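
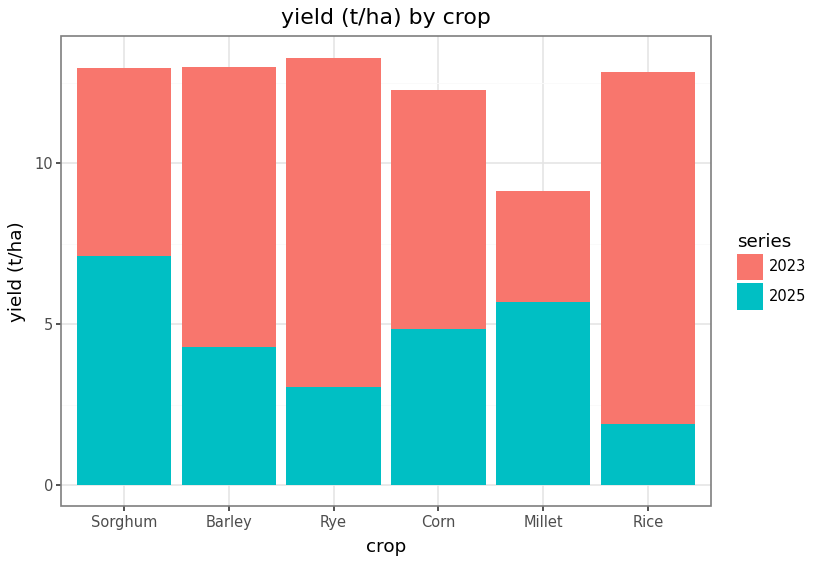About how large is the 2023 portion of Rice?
≈ 10

2023 top ≈ 12, bottom ≈ 2; segment ≈ 10.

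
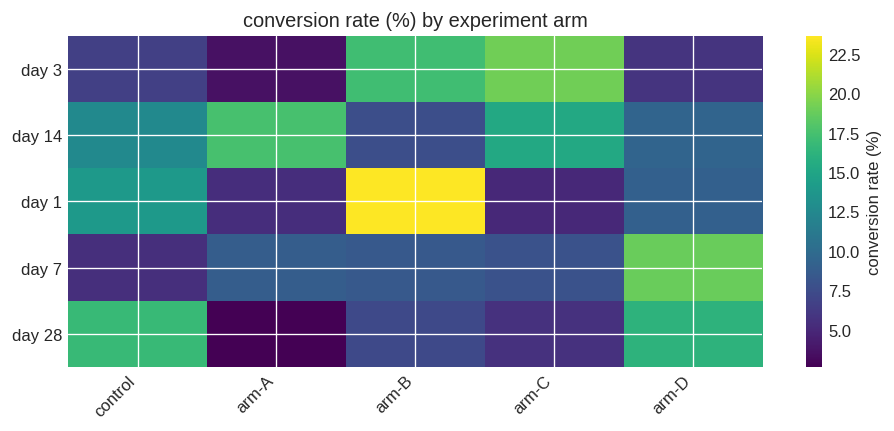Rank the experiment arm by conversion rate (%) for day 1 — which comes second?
Top 3 for day 1: arm-B ≈ 24, control ≈ 14, arm-D ≈ 10.

control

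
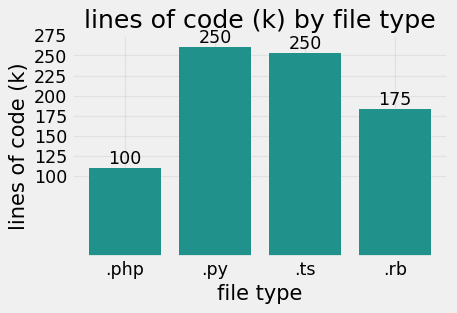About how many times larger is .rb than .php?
.rb ≈ 175, .php ≈ 100; 175/100 ≈ 1.75.

≈ 1.75×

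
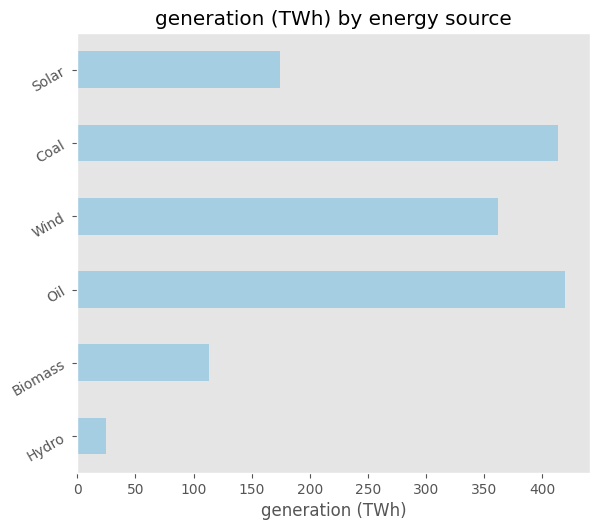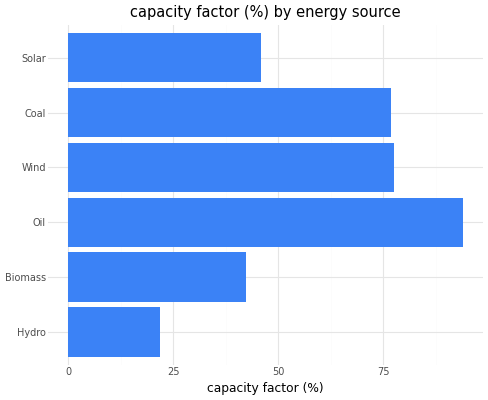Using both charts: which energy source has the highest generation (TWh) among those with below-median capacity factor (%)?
Solar

Chart 2 median capacity factor (%) ≈ 60; below-median energy sources: Hydro, Biomass, Solar. Among those, Solar has the highest generation (TWh) (≈ 150).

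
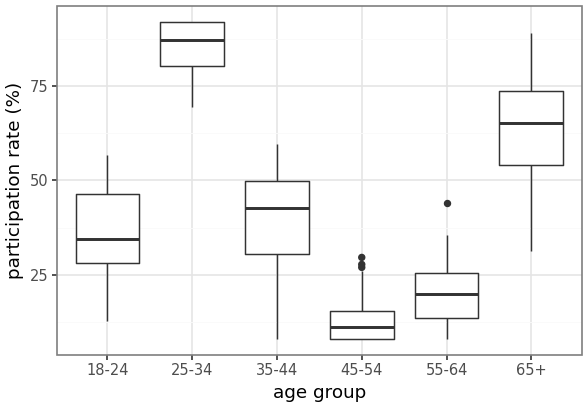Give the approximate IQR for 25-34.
≈ 10

Q3 ≈ 90, Q1 ≈ 80; IQR ≈ 10.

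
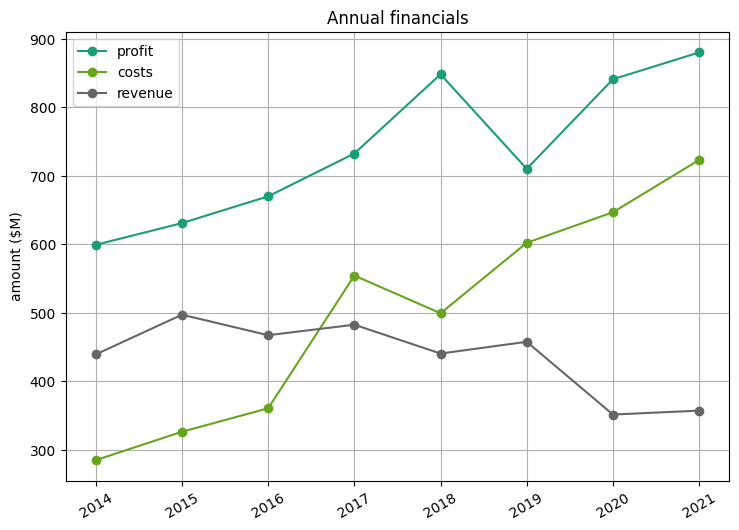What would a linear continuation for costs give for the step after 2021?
Last three: 600, 650, 700 → slope ≈ 50/step → next ≈ 750.

≈ 750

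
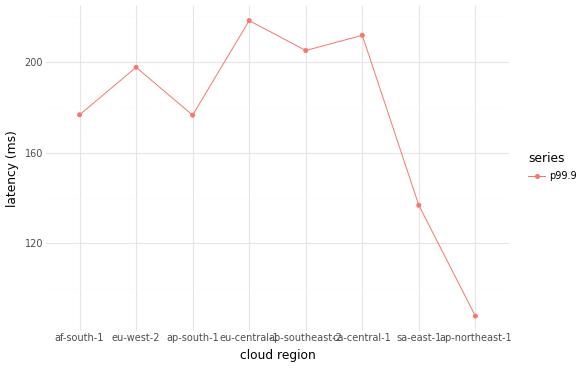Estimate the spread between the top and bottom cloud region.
≈ 140

Max eu-central-1 ≈ 220, min ap-northeast-1 ≈ 80; range ≈ 140.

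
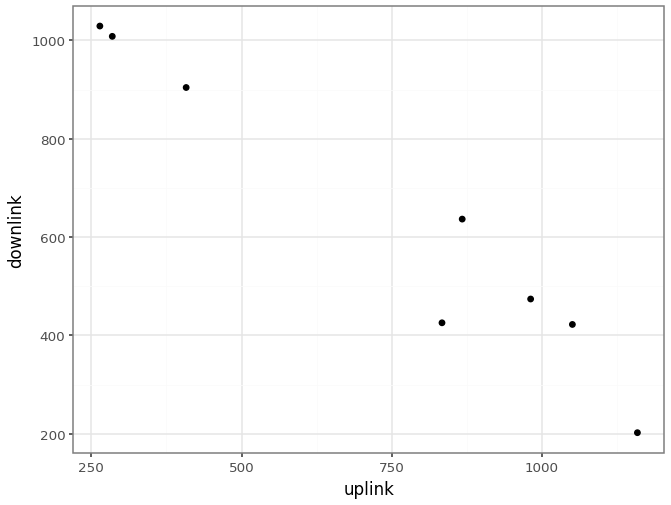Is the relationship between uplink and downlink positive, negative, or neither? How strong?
negative, strong

Points are negatively correlated; strong (|r| ≈ 1.0).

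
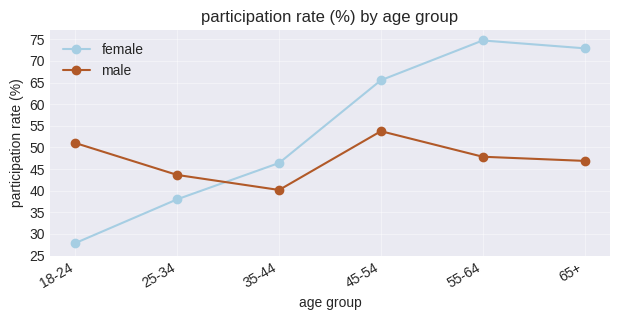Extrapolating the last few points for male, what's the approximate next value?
≈ 40

Last three: 55, 50, 45 → slope ≈ -5/step → next ≈ 40.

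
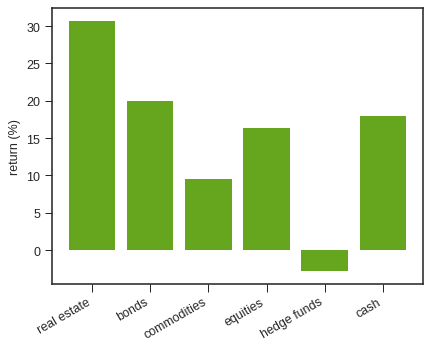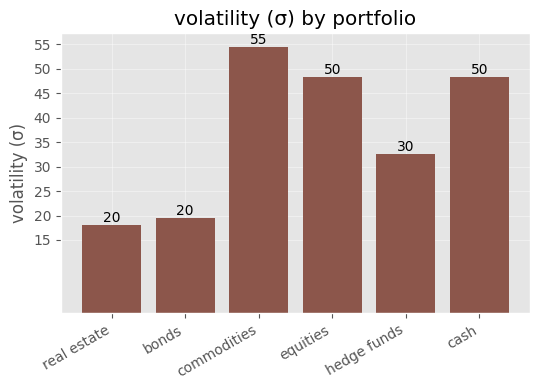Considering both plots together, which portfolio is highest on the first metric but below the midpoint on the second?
real estate

Chart 2 median volatility (σ) ≈ 40; below-median portfolios: real estate, bonds, hedge funds. Among those, real estate has the highest return (%) (≈ 30).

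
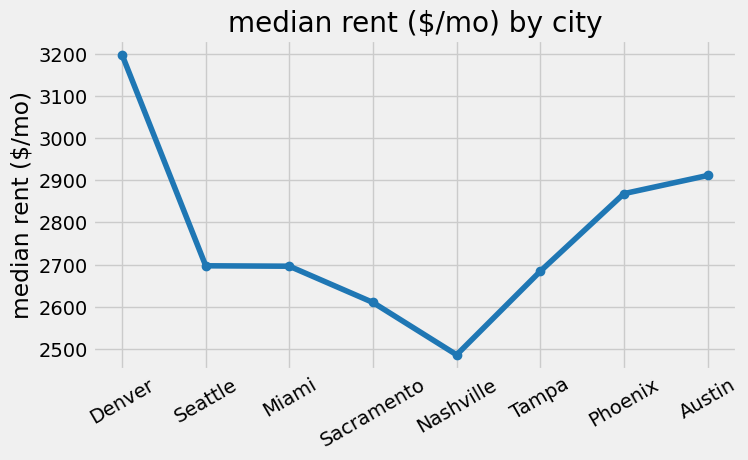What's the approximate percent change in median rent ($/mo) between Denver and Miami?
Denver ≈ 3200, Miami ≈ 2700; (2700 − 3200) / 3200 ≈ -15.6%.

≈ -15.6%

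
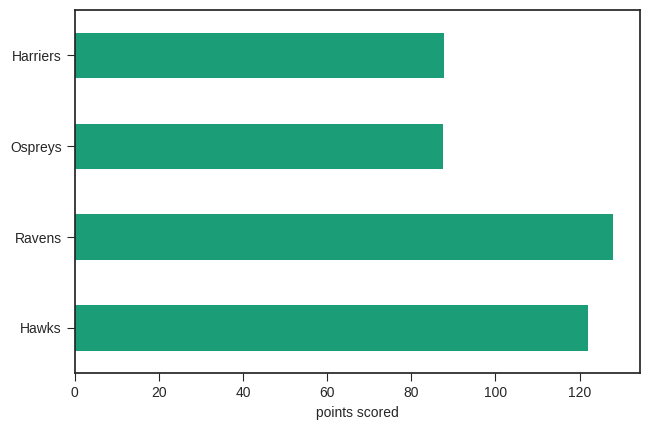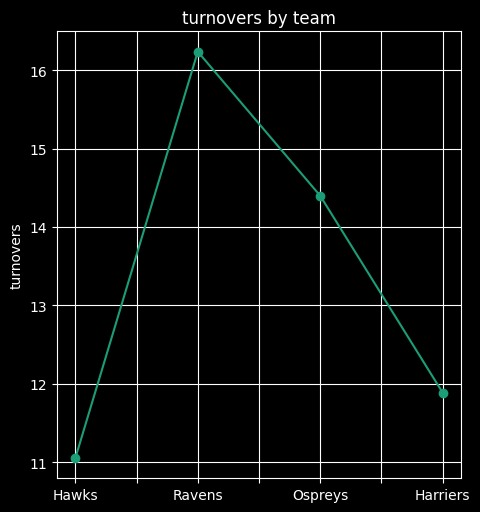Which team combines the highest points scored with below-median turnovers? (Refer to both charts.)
Chart 2 median turnovers ≈ 14; below-median teams: Hawks, Harriers. Among those, Hawks has the highest points scored (≈ 120).

Hawks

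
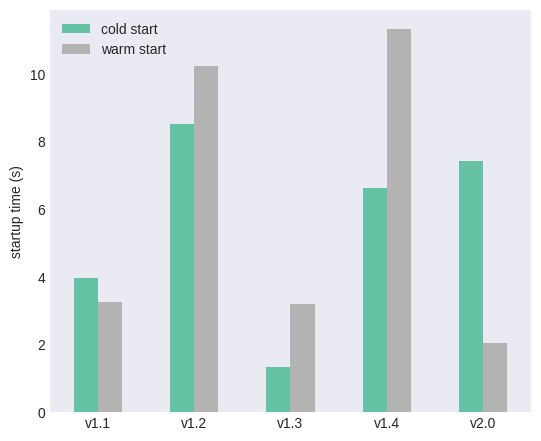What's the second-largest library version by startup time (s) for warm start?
Top 3 for warm start: v1.4 ≈ 11, v1.2 ≈ 10, v1.1 ≈ 3.

v1.2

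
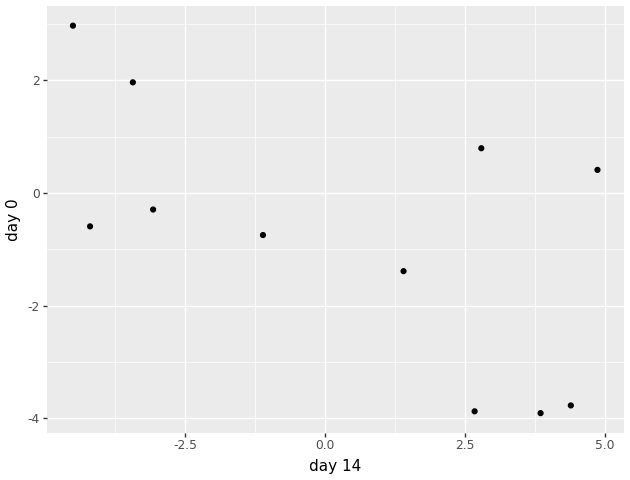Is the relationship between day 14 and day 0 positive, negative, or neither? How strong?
negative, moderate

Points are negatively correlated; moderate (|r| ≈ 0.6).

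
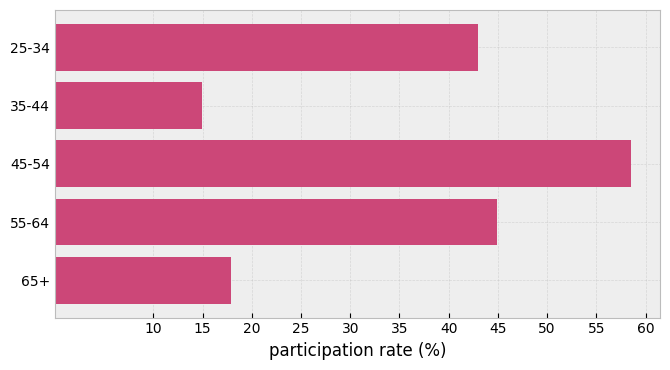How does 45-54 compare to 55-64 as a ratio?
45-54 ≈ 60, 55-64 ≈ 45; 60/45 ≈ 1.33.

≈ 1.33×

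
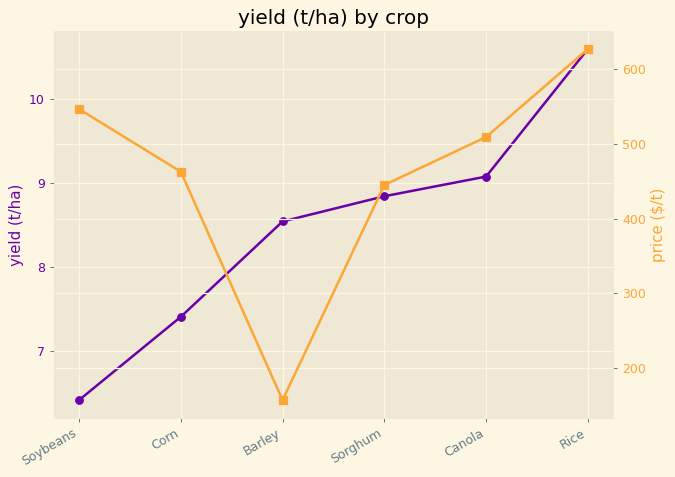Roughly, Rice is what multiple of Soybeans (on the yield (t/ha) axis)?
Rice ≈ 10.5, Soybeans ≈ 6.5; 10.5/6.5 ≈ 1.62.

≈ 1.62×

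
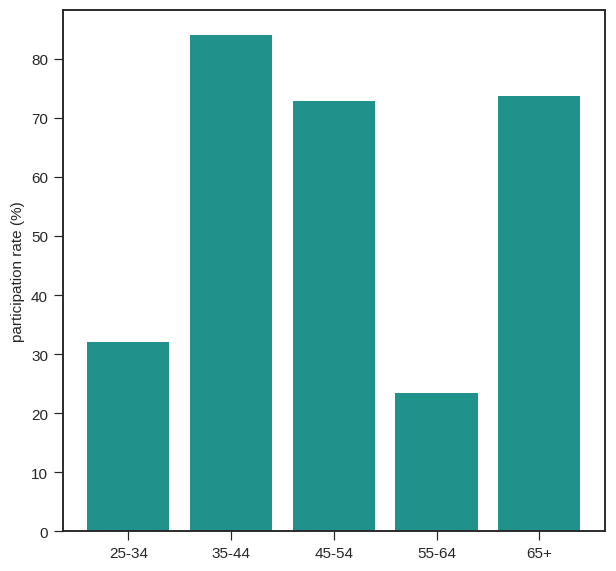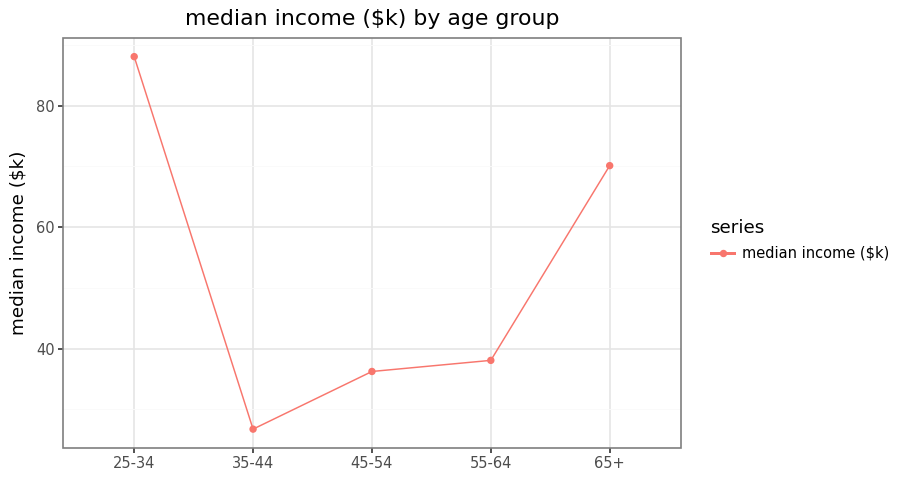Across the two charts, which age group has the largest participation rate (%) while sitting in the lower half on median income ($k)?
Chart 2 median median income ($k) ≈ 40; below-median age groups: 35-44, 45-54. Among those, 35-44 has the highest participation rate (%) (≈ 80).

35-44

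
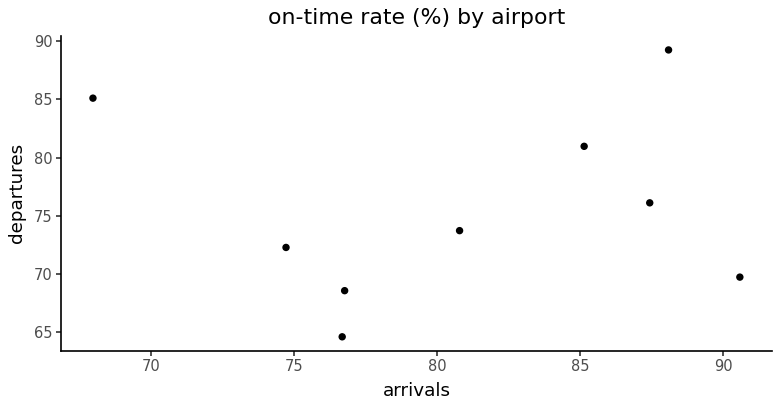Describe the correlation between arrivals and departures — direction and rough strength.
no clear correlation

Points are roughly uncorrelated; weak (|r| ≈ 0.1).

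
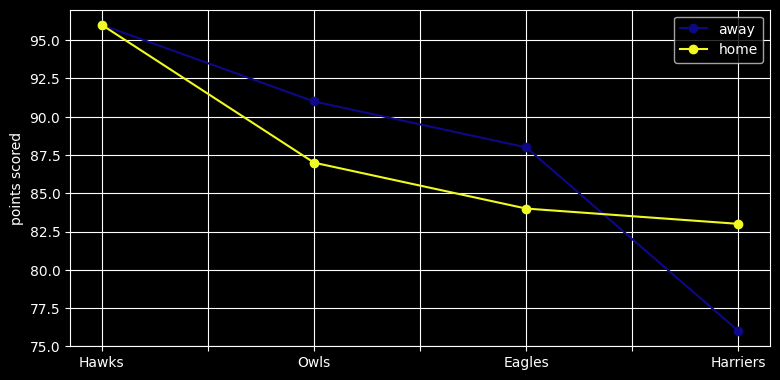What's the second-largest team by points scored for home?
Top 3 for home: Hawks ≈ 96, Owls ≈ 88, Eagles ≈ 84.

Owls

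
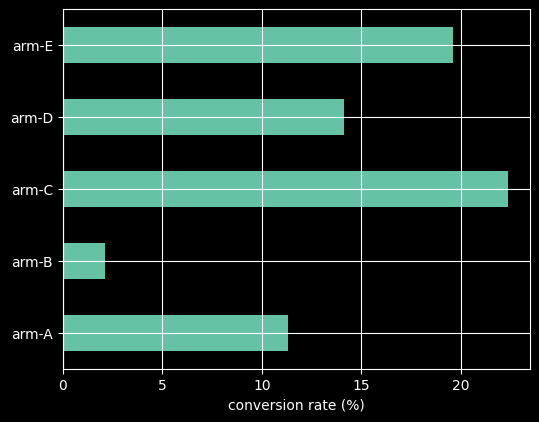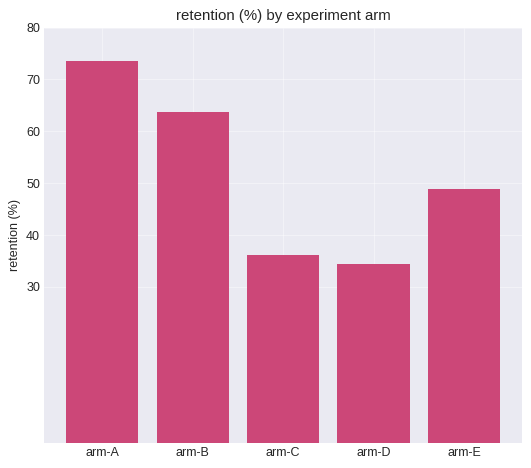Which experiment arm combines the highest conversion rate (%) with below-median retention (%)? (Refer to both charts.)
Chart 2 median retention (%) ≈ 50; below-median experiment arms: arm-C, arm-D. Among those, arm-C has the highest conversion rate (%) (≈ 20).

arm-C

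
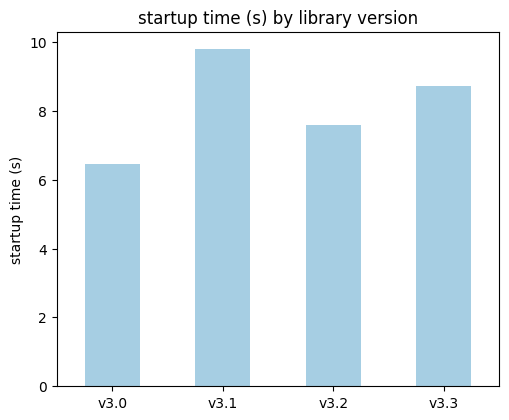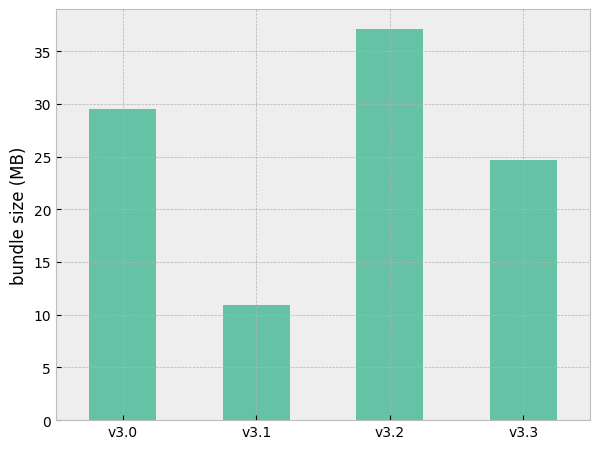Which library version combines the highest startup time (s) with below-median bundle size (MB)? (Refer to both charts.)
v3.1

Chart 2 median bundle size (MB) ≈ 25; below-median library versions: v3.1, v3.3. Among those, v3.1 has the highest startup time (s) (≈ 10).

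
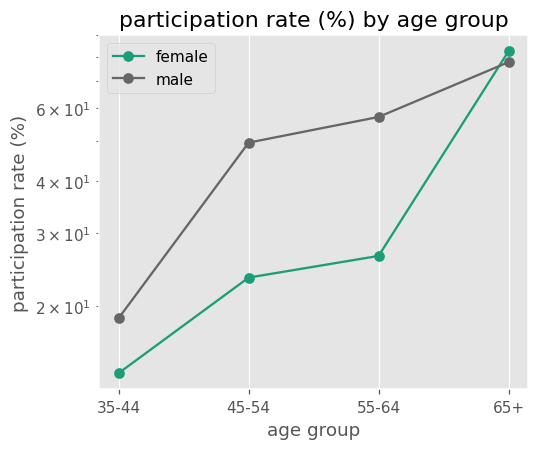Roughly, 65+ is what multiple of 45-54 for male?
≈ 1.6×

65+ ≈ 80, 45-54 ≈ 50; 80/50 ≈ 1.6.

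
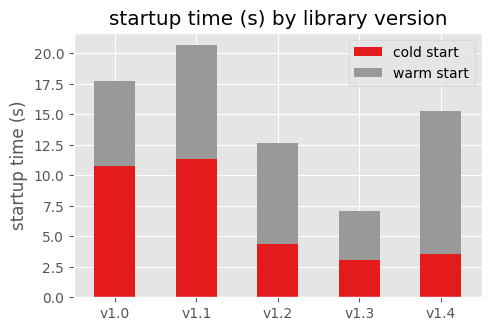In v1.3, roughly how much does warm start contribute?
≈ 4

warm start top ≈ 8, bottom ≈ 4; segment ≈ 4.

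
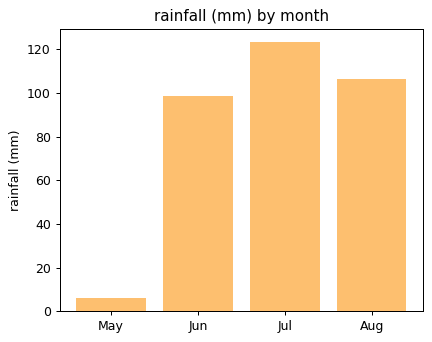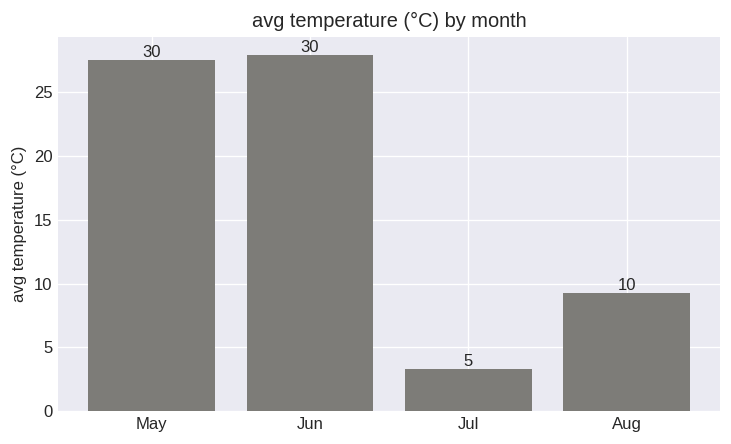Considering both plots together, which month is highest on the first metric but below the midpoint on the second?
Chart 2 median avg temperature (°C) ≈ 20; below-median months: Jul, Aug. Among those, Jul has the highest rainfall (mm) (≈ 120).

Jul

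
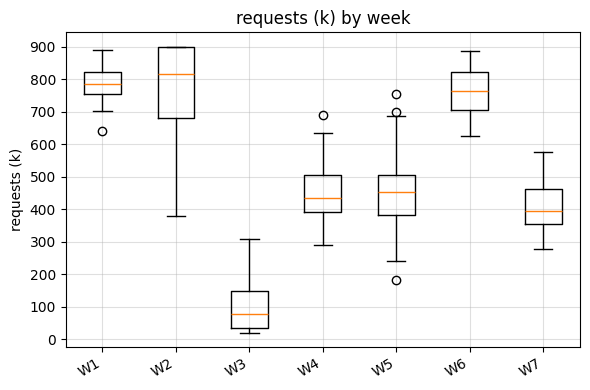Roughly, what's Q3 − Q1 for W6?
Q3 ≈ 800, Q1 ≈ 700; IQR ≈ 100.

≈ 100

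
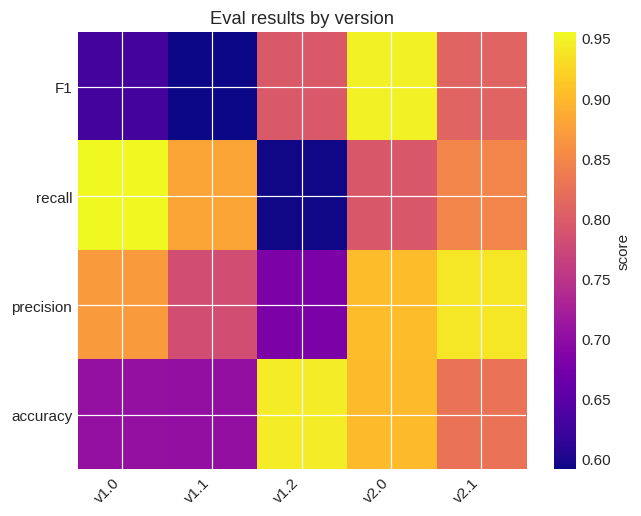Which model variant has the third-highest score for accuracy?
v2.1

Top 4 for accuracy: v1.2 ≈ 0.95, v2.0 ≈ 0.90, v2.1 ≈ 0.85, v1.0 ≈ 0.70.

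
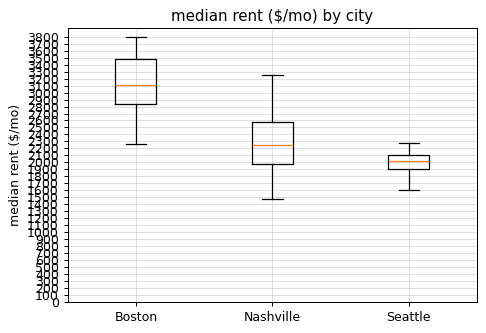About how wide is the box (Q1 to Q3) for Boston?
Q3 ≈ 3500, Q1 ≈ 2800; IQR ≈ 700.

≈ 700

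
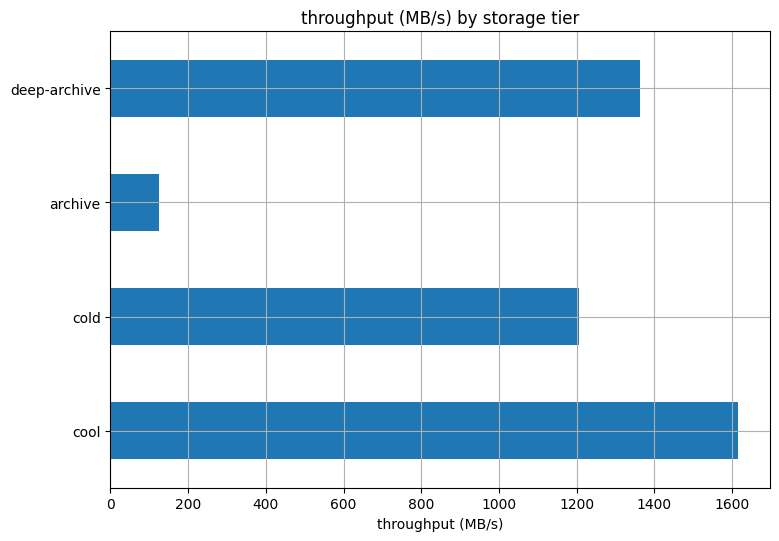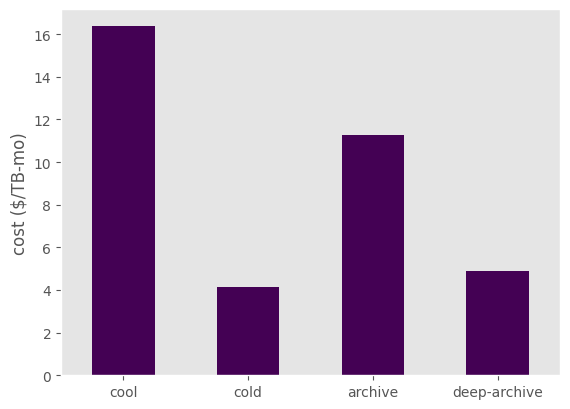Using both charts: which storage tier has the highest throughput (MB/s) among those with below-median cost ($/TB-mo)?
deep-archive

Chart 2 median cost ($/TB-mo) ≈ 8; below-median storage tiers: cold, deep-archive. Among those, deep-archive has the highest throughput (MB/s) (≈ 1400).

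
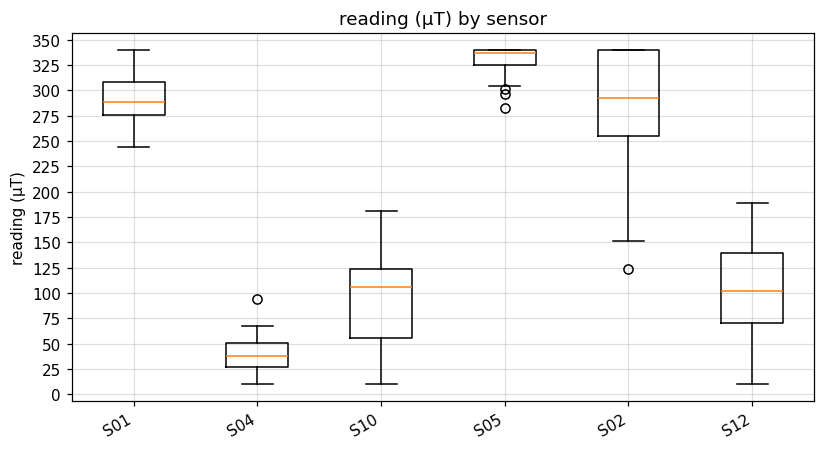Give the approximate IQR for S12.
Q3 ≈ 150, Q1 ≈ 75; IQR ≈ 75.

≈ 75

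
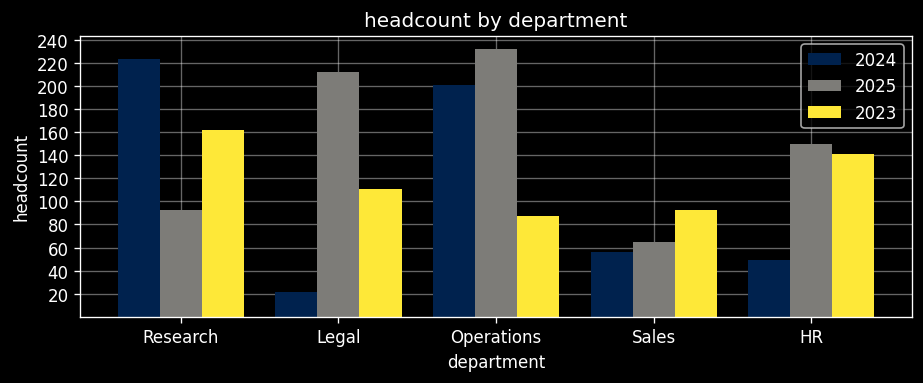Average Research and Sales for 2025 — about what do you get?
(100 + 60) / 2 ≈ 80.

≈ 80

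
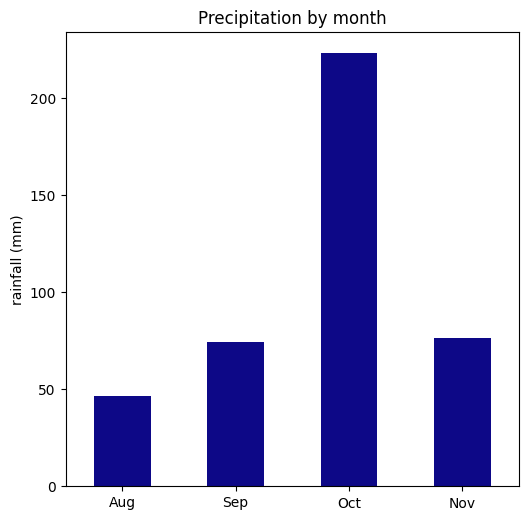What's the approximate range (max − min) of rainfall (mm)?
≈ 180

Max Oct ≈ 220, min Aug ≈ 40; range ≈ 180.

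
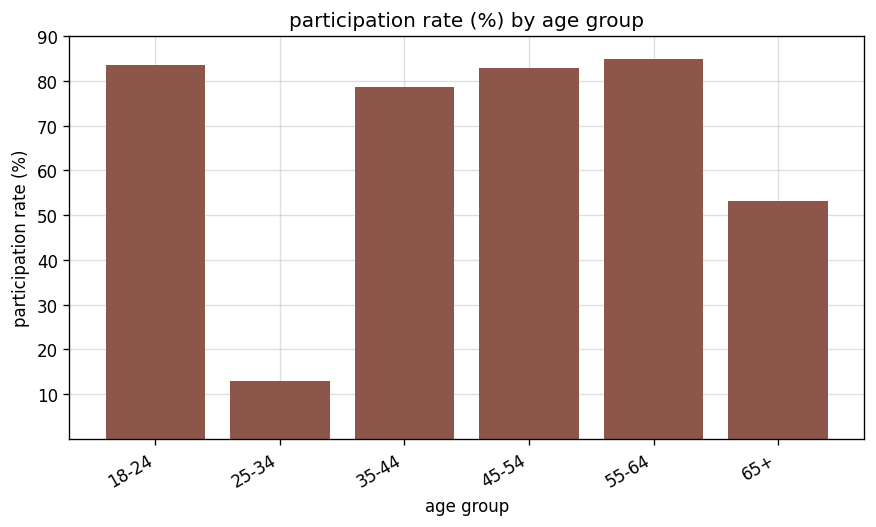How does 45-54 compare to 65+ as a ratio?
≈ 1.6×

45-54 ≈ 80, 65+ ≈ 50; 80/50 ≈ 1.6.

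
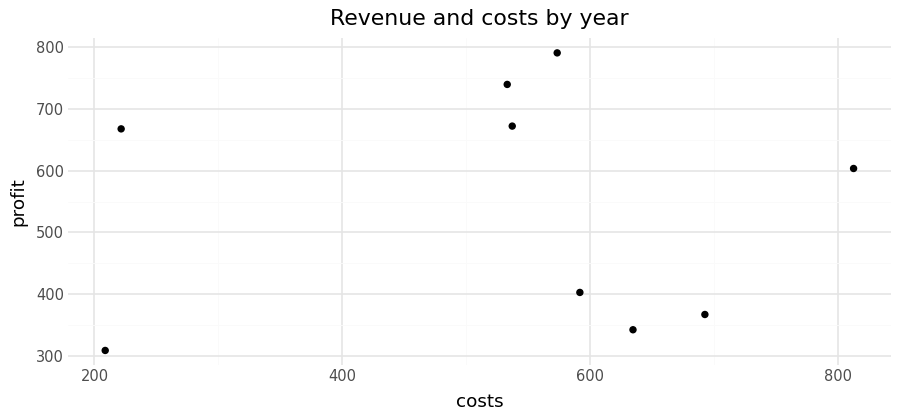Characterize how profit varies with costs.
no clear correlation

Points are roughly uncorrelated; weak (|r| ≈ 0.0).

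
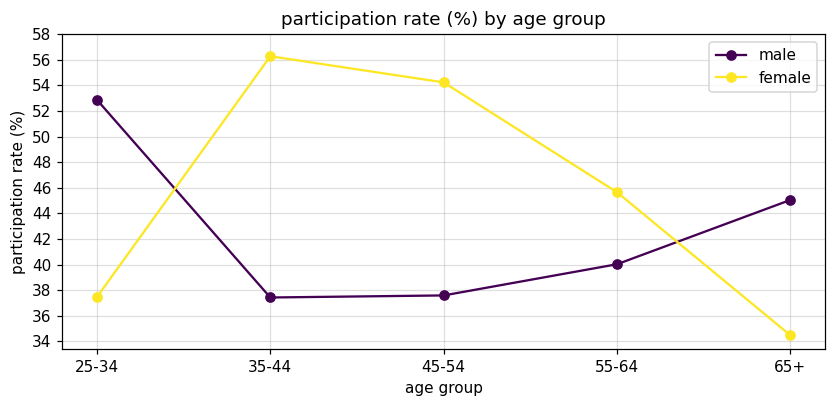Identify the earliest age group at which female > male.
25-34: female ≈ 38 vs male ≈ 52 (not yet); 35-44: female ≈ 56 vs male ≈ 38 (first crossover).

35-44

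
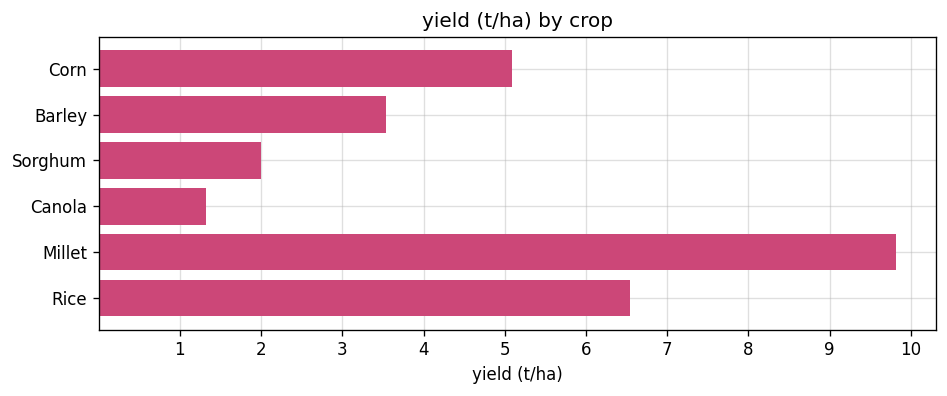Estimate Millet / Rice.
Millet ≈ 10, Rice ≈ 7; 10/7 ≈ 1.43.

≈ 1.43×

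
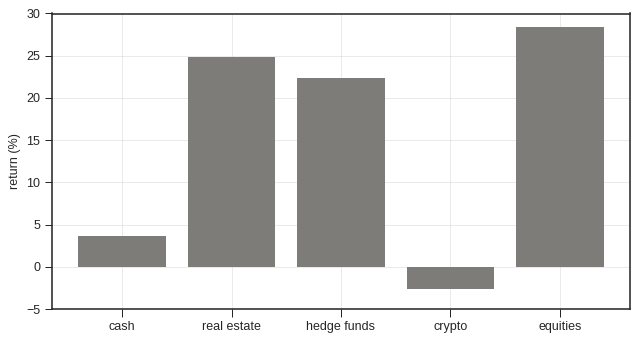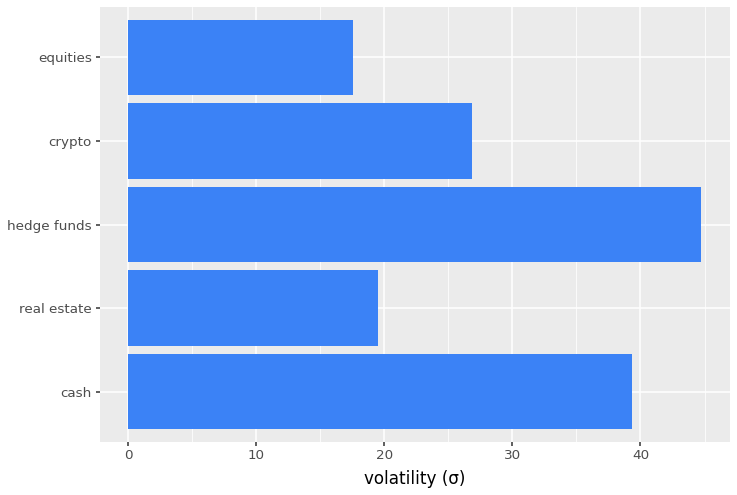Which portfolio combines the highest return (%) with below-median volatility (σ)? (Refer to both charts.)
equities

Chart 2 median volatility (σ) ≈ 25; below-median portfolios: real estate, equities. Among those, equities has the highest return (%) (≈ 30).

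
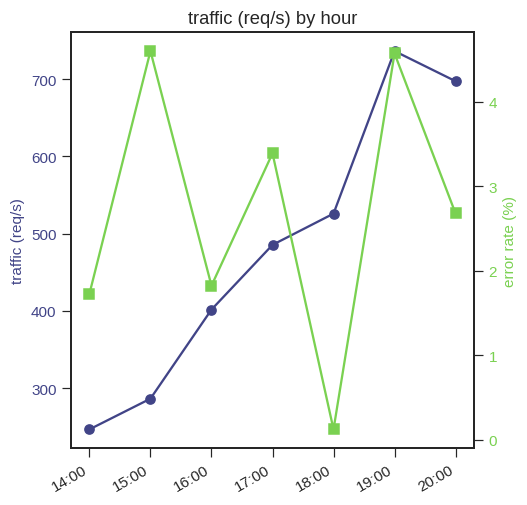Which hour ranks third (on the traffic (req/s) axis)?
Top 4 (on the traffic (req/s) axis): 19:00 ≈ 750, 20:00 ≈ 700, 18:00 ≈ 550, 17:00 ≈ 500.

18:00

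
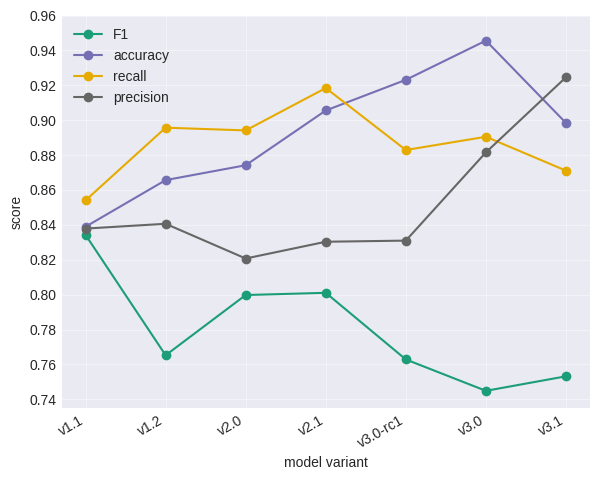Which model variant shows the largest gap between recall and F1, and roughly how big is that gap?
v3.0: recall ≈ 0.90, F1 ≈ 0.74 → gap ≈ 0.16. Next-largest (v1.2) is only ≈ 0.14.

v3.0, ≈ 0.16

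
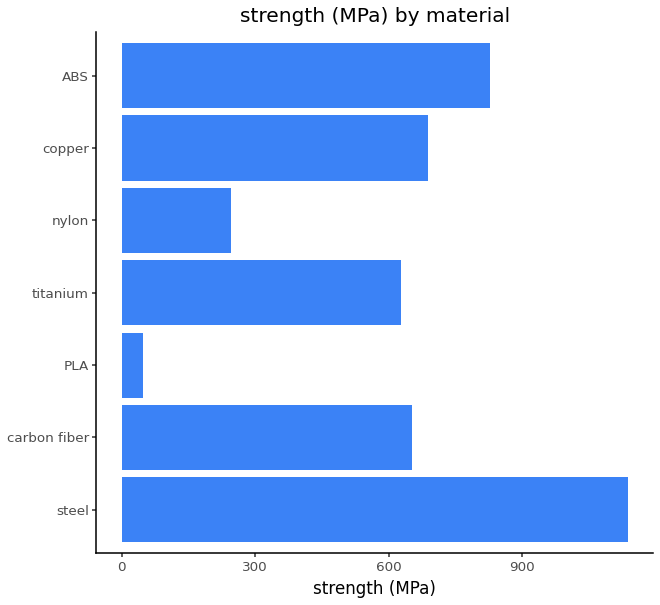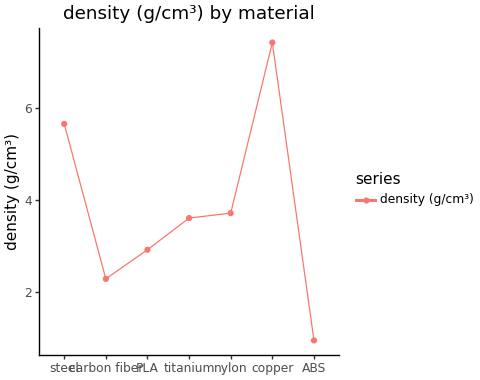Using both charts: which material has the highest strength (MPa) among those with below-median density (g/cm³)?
ABS

Chart 2 median density (g/cm³) ≈ 4; below-median materials: carbon fiber, PLA, ABS. Among those, ABS has the highest strength (MPa) (≈ 800).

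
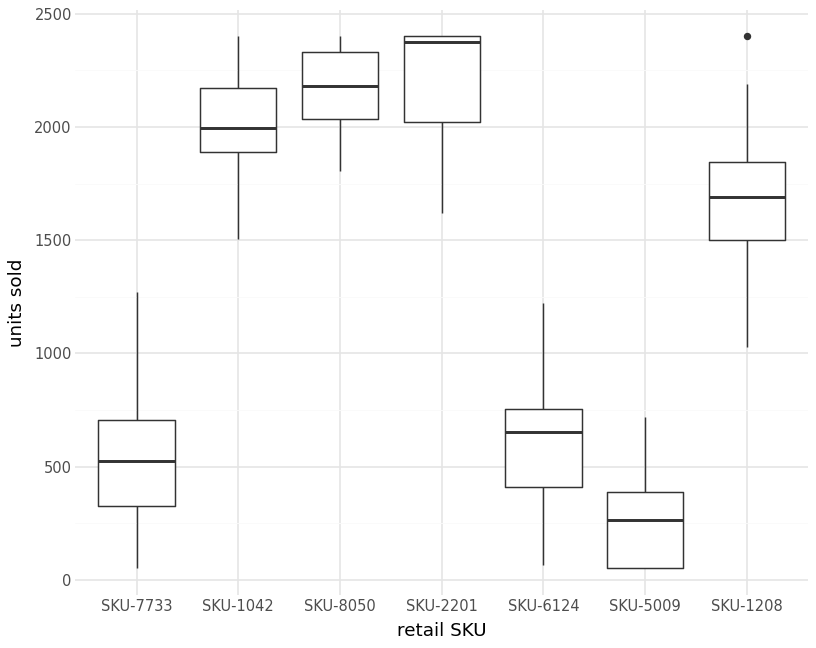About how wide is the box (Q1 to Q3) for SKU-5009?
Q3 ≈ 400, Q1 ≈ 0; IQR ≈ 400.

≈ 400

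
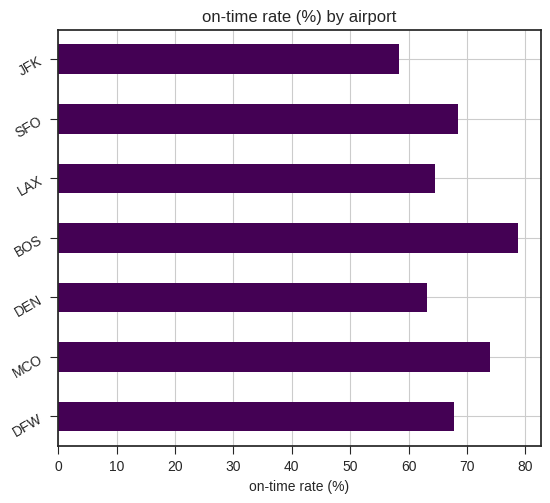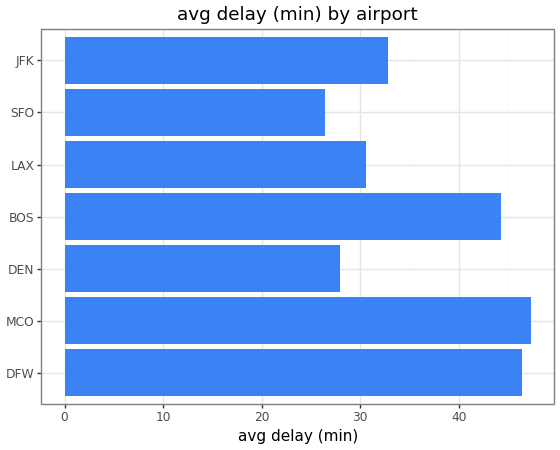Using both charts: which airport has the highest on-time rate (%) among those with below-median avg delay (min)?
SFO

Chart 2 median avg delay (min) ≈ 35; below-median airports: DEN, LAX, SFO. Among those, SFO has the highest on-time rate (%) (≈ 70).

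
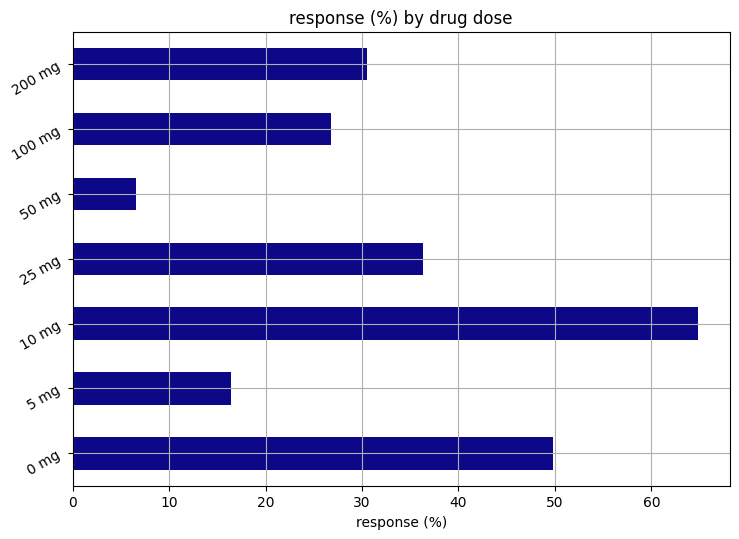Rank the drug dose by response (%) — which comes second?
Top 3: 10 mg ≈ 60, 0 mg ≈ 50, 25 mg ≈ 40.

0 mg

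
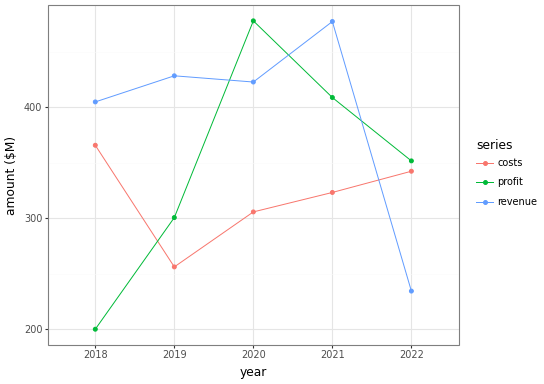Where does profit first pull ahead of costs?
2019

2018: profit ≈ 200 vs costs ≈ 375 (not yet); 2019: profit ≈ 300 vs costs ≈ 250 (first crossover).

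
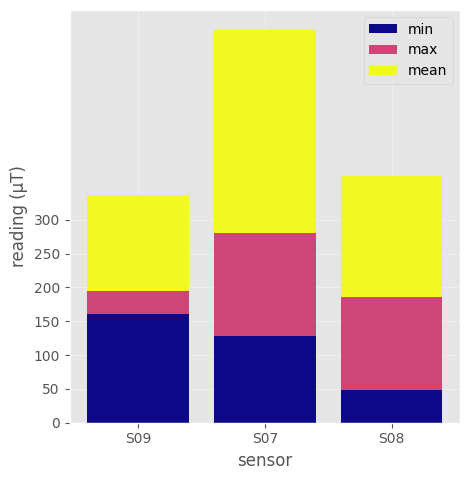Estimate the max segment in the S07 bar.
≈ 150

max top ≈ 300, bottom ≈ 150; segment ≈ 150.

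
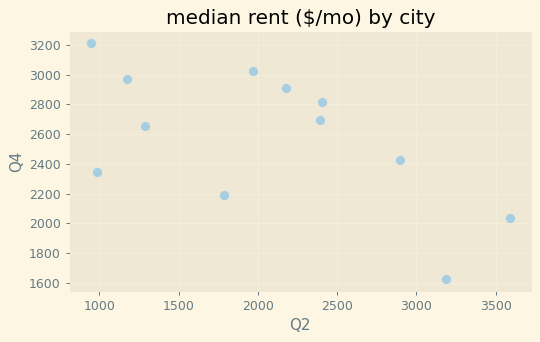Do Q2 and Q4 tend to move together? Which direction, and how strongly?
Points are negatively correlated; moderate (|r| ≈ 0.6).

negative, moderate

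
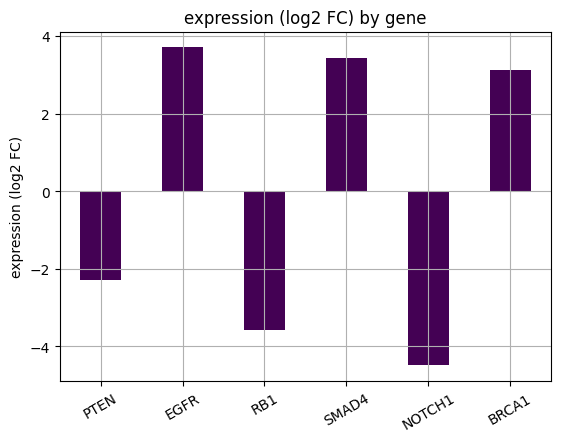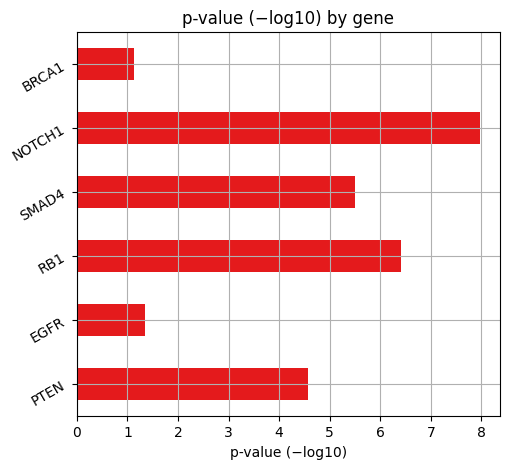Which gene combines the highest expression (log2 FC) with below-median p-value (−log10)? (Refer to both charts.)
EGFR

Chart 2 median p-value (−log10) ≈ 5; below-median genes: PTEN, EGFR, BRCA1. Among those, EGFR has the highest expression (log2 FC) (≈ 3.5).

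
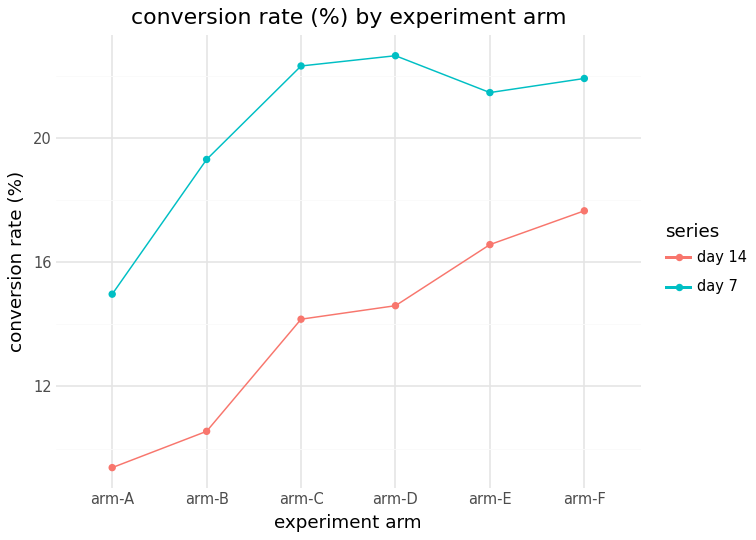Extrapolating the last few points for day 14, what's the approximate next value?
Last three: 14, 16, 18 → slope ≈ 2/step → next ≈ 20.

≈ 20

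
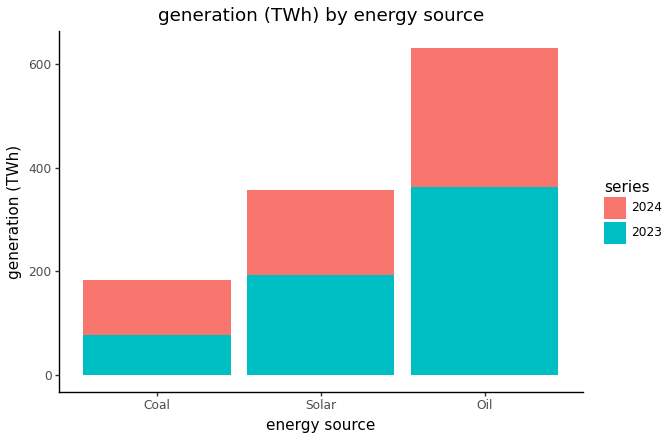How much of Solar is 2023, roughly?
2023 top ≈ 200, bottom ≈ 0; segment ≈ 200.

≈ 200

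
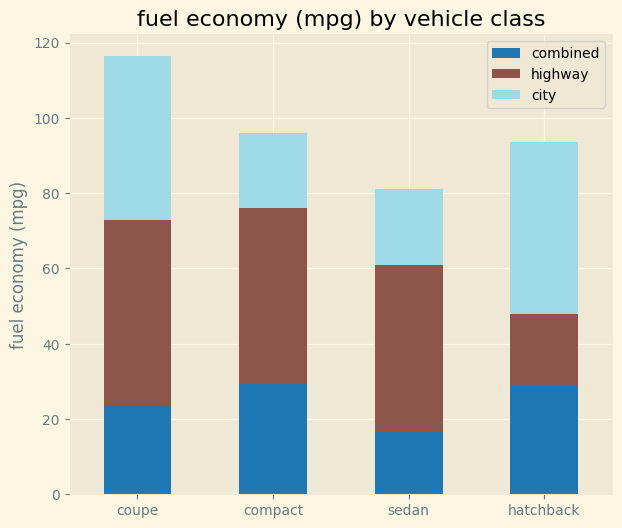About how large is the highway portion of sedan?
≈ 40

highway top ≈ 60, bottom ≈ 20; segment ≈ 40.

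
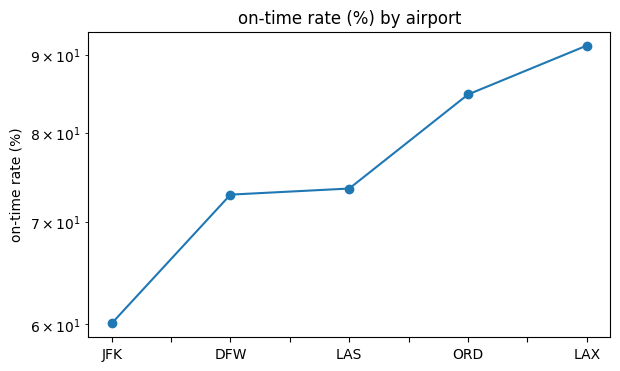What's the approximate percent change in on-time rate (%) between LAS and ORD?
≈ +13.3%

LAS ≈ 75, ORD ≈ 85; (85 − 75) / 75 ≈ +13.3%.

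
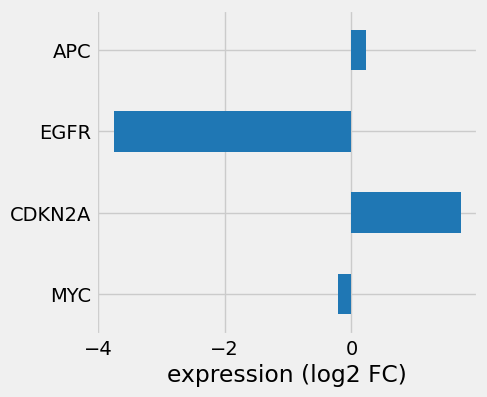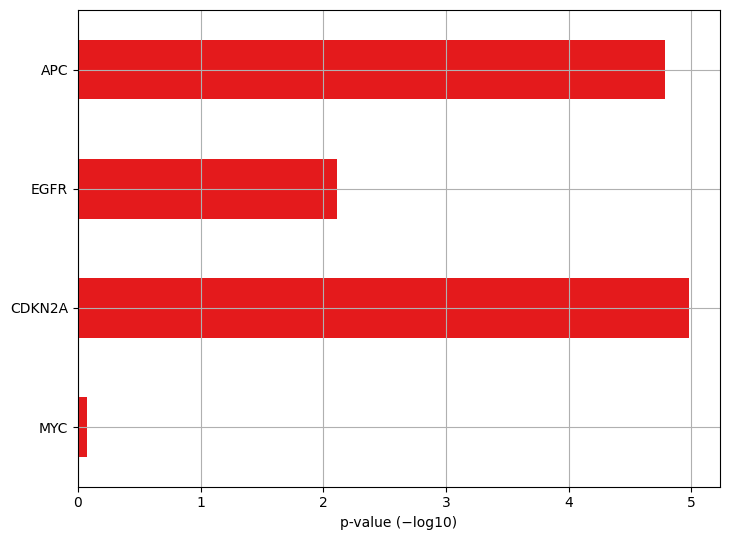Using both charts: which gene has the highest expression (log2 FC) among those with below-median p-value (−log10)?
MYC

Chart 2 median p-value (−log10) ≈ 3.5; below-median genes: MYC, EGFR. Among those, MYC has the highest expression (log2 FC) (≈ -0.2).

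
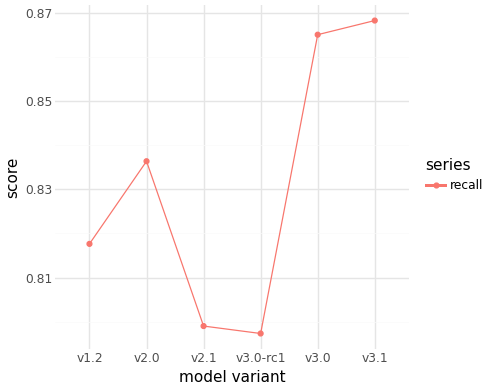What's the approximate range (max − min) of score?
Max v3.1 ≈ 0.87, min v3.0-rc1 ≈ 0.80; range ≈ 0.07.

≈ 0.07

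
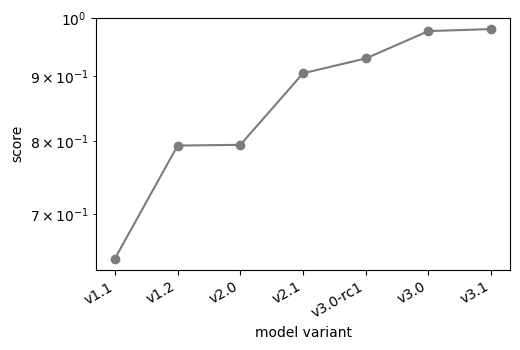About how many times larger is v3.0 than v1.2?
≈ 1.25×

v3.0 ≈ 1.00, v1.2 ≈ 0.80; 1.00/0.80 ≈ 1.25.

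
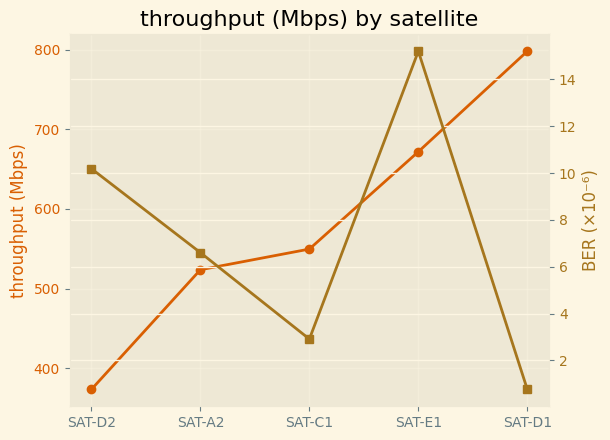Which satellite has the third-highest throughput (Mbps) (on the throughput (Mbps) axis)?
SAT-C1

Top 4 (on the throughput (Mbps) axis): SAT-D1 ≈ 800, SAT-E1 ≈ 650, SAT-C1 ≈ 550, SAT-A2 ≈ 500.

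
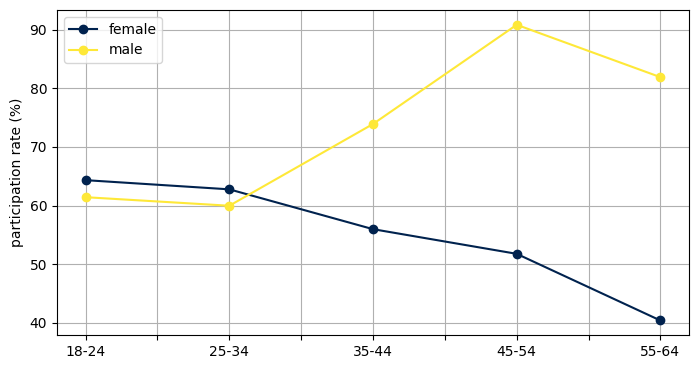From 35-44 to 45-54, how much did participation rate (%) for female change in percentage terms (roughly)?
≈ -9.1%

35-44 ≈ 55, 45-54 ≈ 50; (50 − 55) / 55 ≈ -9.1%.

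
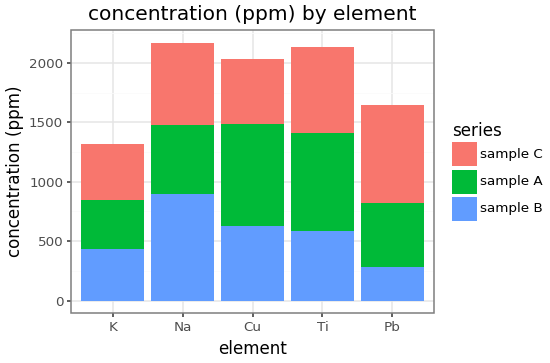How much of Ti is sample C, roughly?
sample C top ≈ 2200, bottom ≈ 1400; segment ≈ 800.

≈ 800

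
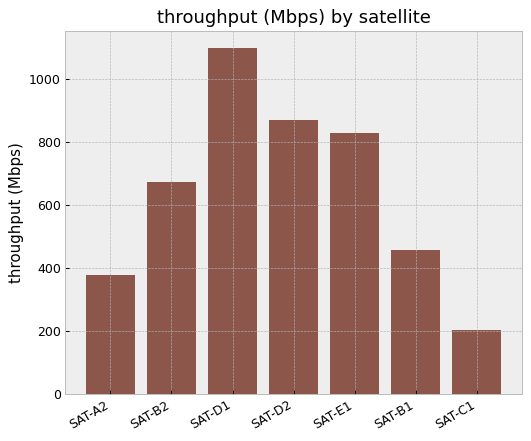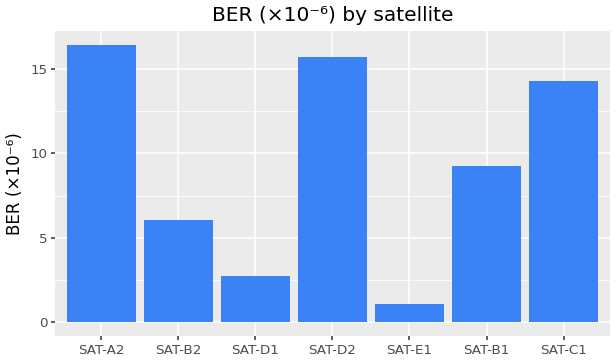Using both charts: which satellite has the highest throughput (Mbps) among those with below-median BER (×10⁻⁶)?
SAT-D1

Chart 2 median BER (×10⁻⁶) ≈ 10; below-median satellites: SAT-B2, SAT-D1, SAT-E1. Among those, SAT-D1 has the highest throughput (Mbps) (≈ 1200).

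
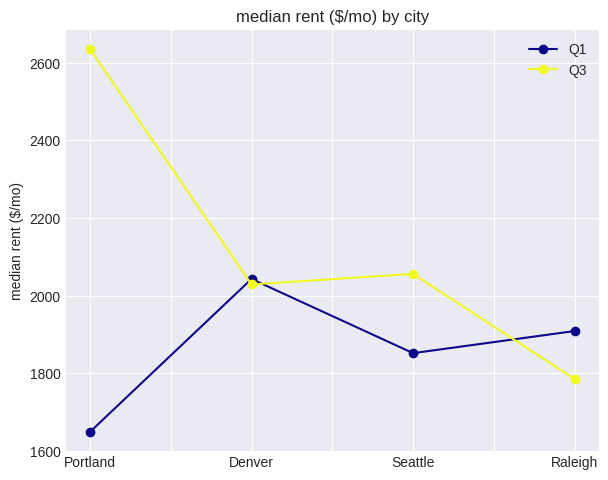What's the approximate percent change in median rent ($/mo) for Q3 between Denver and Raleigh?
Denver ≈ 2000, Raleigh ≈ 1800; (1800 − 2000) / 2000 ≈ -10%.

≈ -10%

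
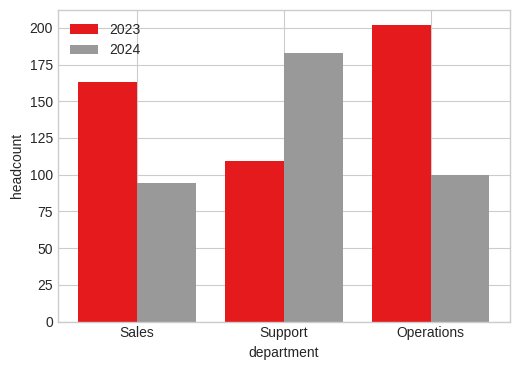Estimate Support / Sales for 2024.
≈ 1.8×

Support ≈ 180, Sales ≈ 100; 180/100 ≈ 1.8.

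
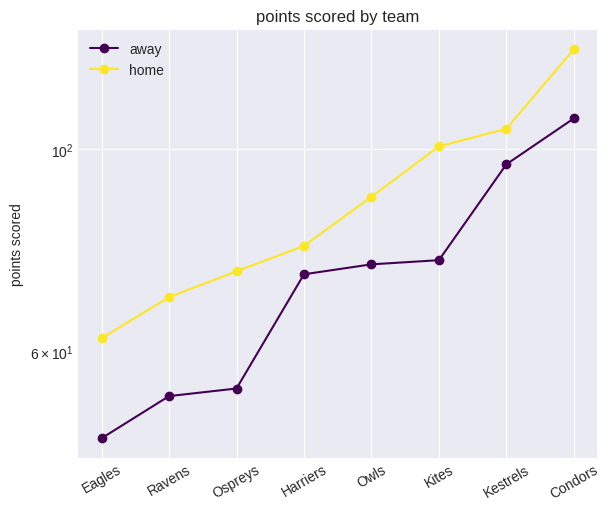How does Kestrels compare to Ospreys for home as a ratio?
Kestrels ≈ 110, Ospreys ≈ 70; 110/70 ≈ 1.57.

≈ 1.57×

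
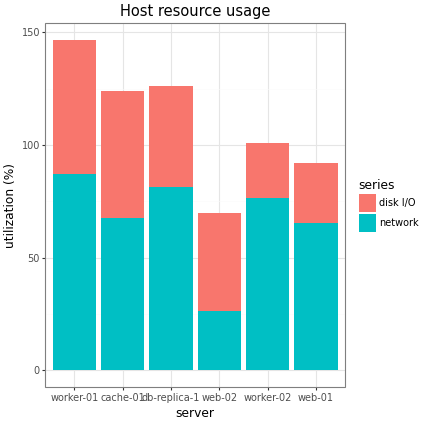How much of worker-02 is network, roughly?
≈ 80

network top ≈ 80, bottom ≈ 0; segment ≈ 80.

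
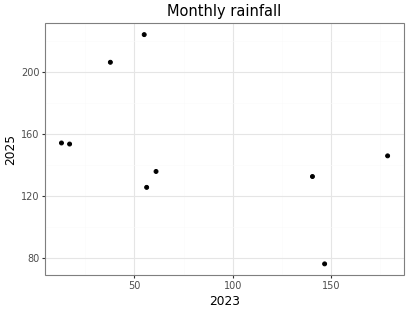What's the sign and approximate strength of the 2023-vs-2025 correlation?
Points are negatively correlated; moderate (|r| ≈ 0.5).

negative, moderate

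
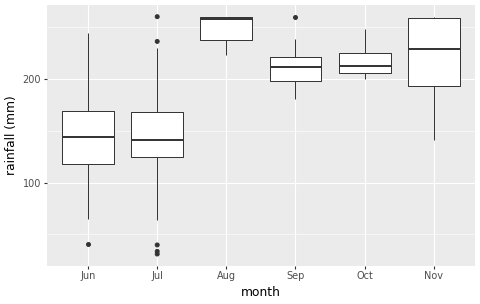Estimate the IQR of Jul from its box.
Q3 ≈ 160, Q1 ≈ 120; IQR ≈ 40.

≈ 40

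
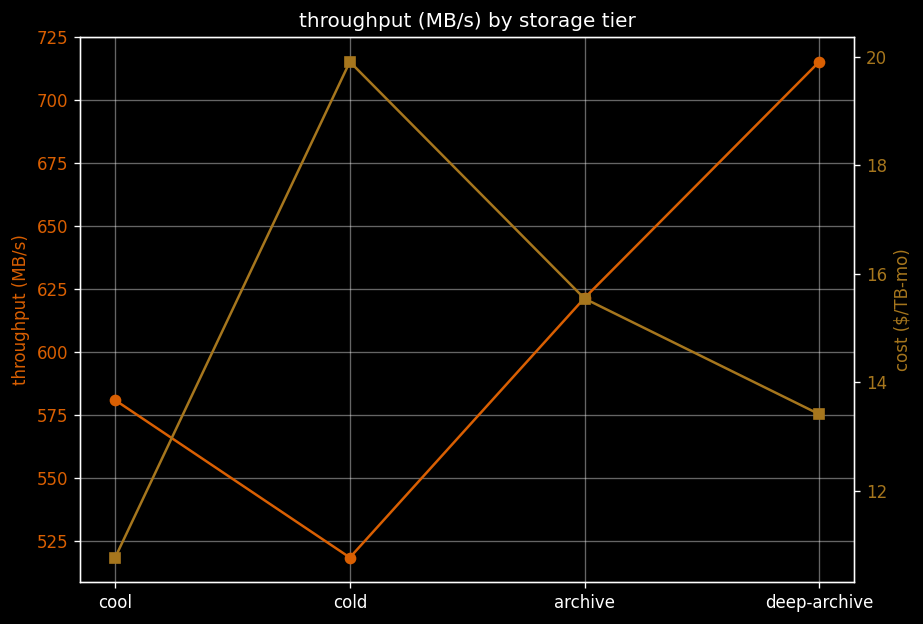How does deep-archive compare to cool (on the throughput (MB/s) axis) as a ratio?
deep-archive ≈ 720, cool ≈ 580; 720/580 ≈ 1.24.

≈ 1.24×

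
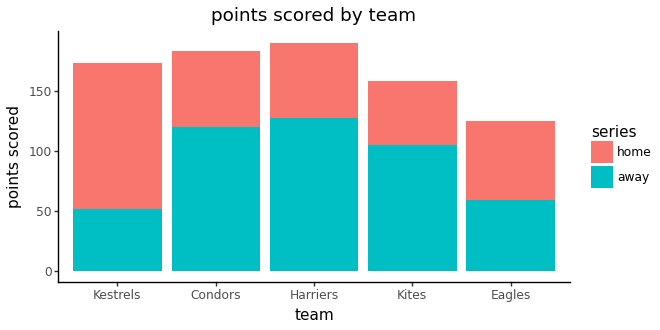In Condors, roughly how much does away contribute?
≈ 120

away top ≈ 120, bottom ≈ 0; segment ≈ 120.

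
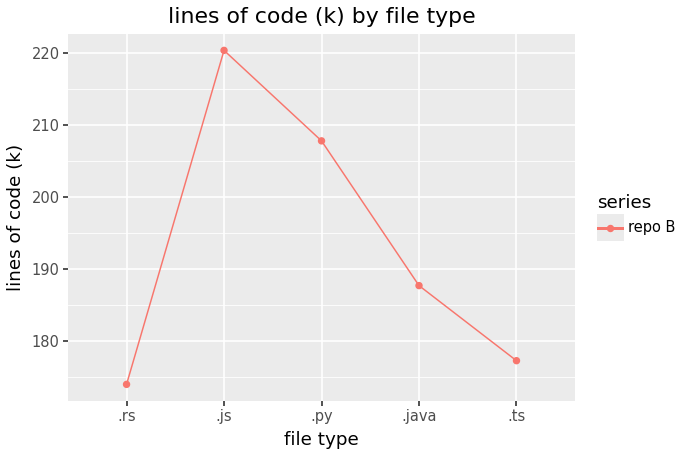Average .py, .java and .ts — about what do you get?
≈ 192

(210 + 190 + 175) / 3 ≈ 192.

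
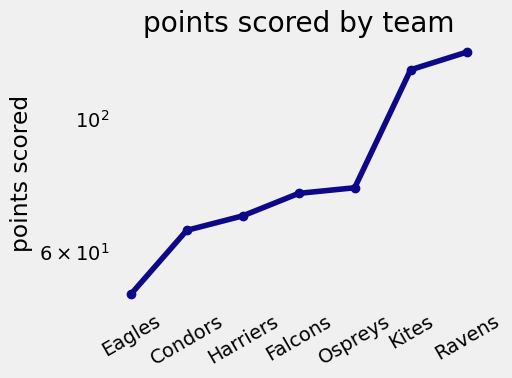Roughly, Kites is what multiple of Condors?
≈ 1.71×

Kites ≈ 120, Condors ≈ 70; 120/70 ≈ 1.71.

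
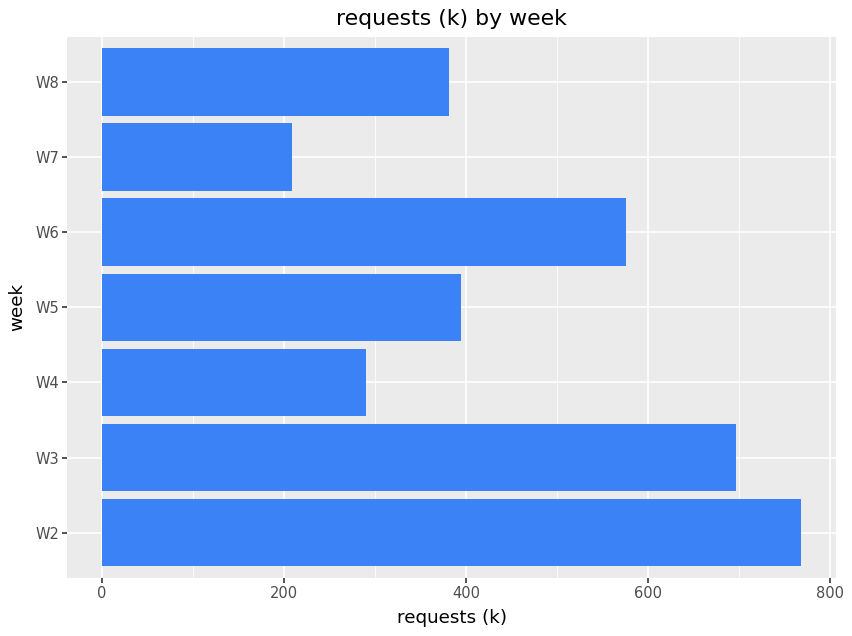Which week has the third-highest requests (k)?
Top 4: W2 ≈ 800, W3 ≈ 700, W6 ≈ 600, W5 ≈ 400.

W6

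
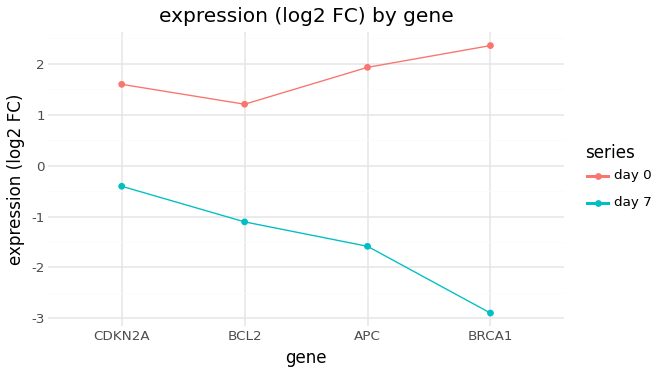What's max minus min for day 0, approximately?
Max BRCA1 ≈ 2.5, min BCL2 ≈ 1.0; range ≈ 1.5.

≈ 1.5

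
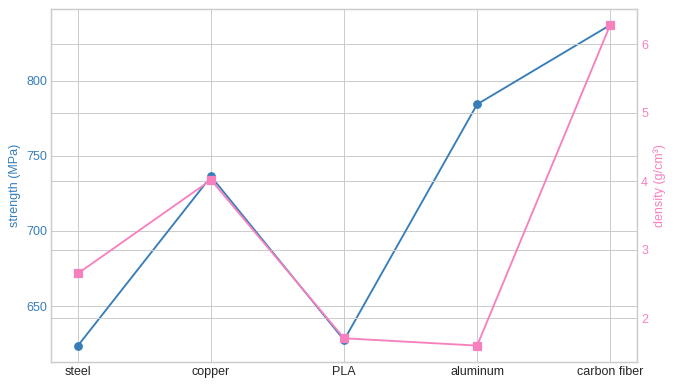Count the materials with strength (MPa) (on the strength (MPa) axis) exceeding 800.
Above 800: carbon fiber.

1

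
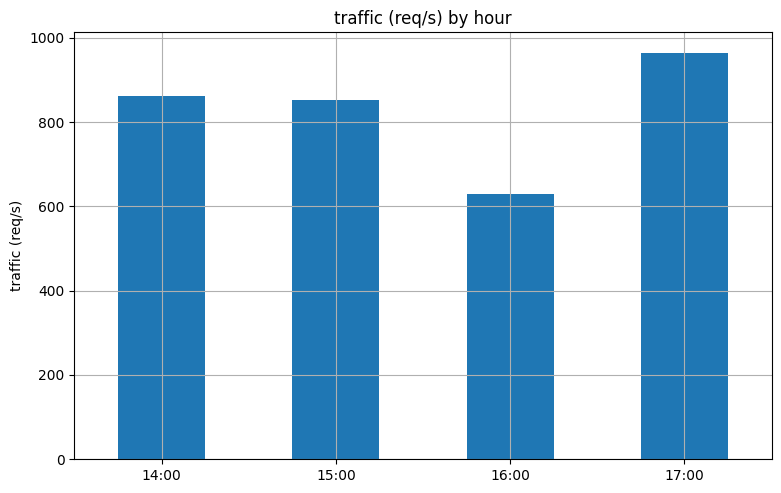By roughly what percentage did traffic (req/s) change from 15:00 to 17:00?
15:00 ≈ 900, 17:00 ≈ 1000; (1000 − 900) / 900 ≈ +11.1%.

≈ +11.1%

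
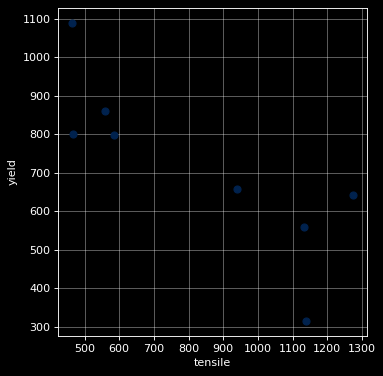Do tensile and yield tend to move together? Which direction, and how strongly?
Points are negatively correlated; strong (|r| ≈ 0.8).

negative, strong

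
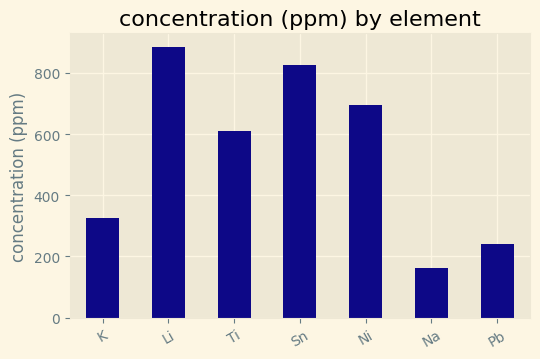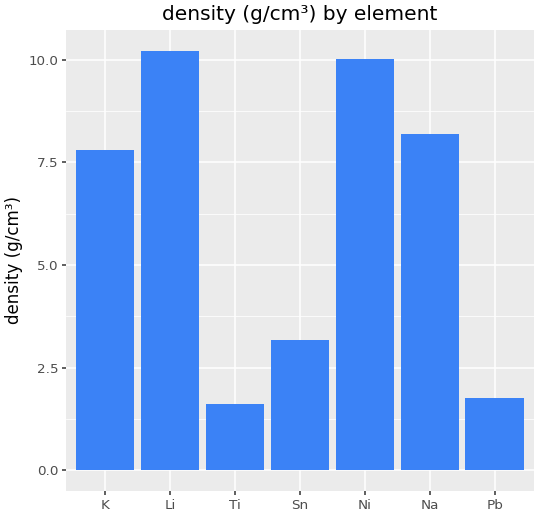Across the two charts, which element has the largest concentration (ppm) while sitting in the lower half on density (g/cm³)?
Sn

Chart 2 median density (g/cm³) ≈ 8; below-median elements: Ti, Sn, Pb. Among those, Sn has the highest concentration (ppm) (≈ 800).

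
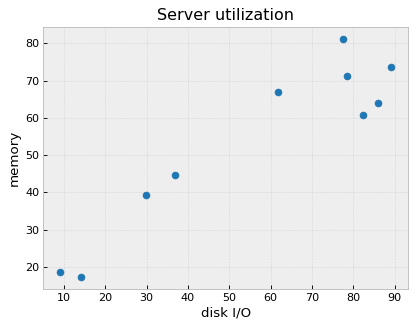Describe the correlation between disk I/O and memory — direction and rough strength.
positive, strong

Points are positively correlated; strong (|r| ≈ 0.9).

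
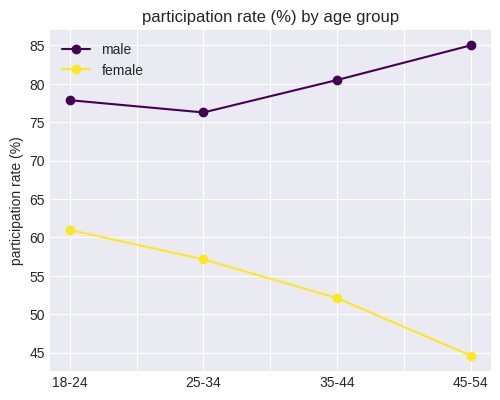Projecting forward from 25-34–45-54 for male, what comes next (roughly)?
Last three: 75, 80, 85 → slope ≈ 5/step → next ≈ 90.

≈ 90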